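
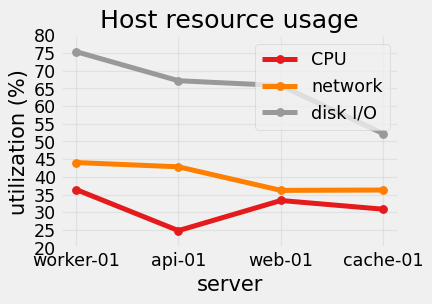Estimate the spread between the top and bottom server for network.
≈ 10

Max worker-01 ≈ 45, min web-01 ≈ 35; range ≈ 10.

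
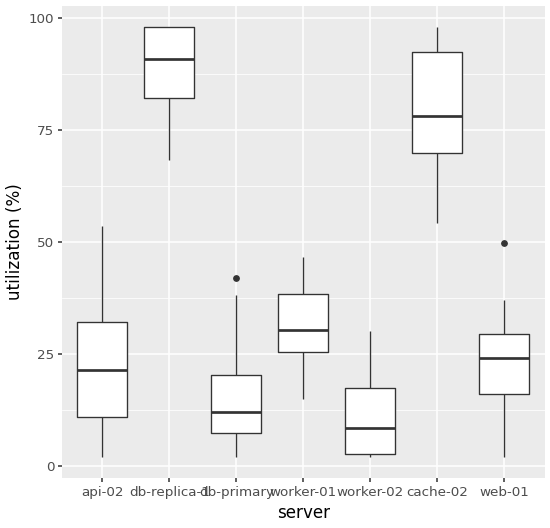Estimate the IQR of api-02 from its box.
≈ 20

Q3 ≈ 30, Q1 ≈ 10; IQR ≈ 20.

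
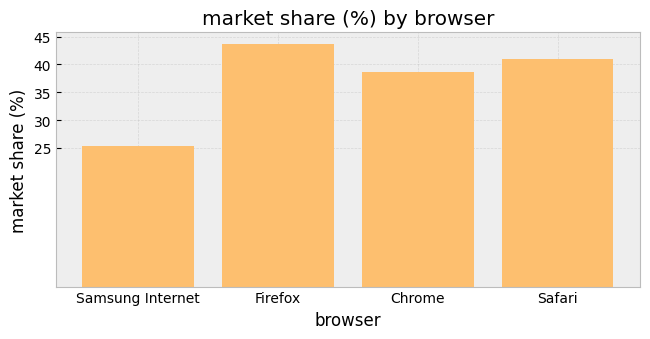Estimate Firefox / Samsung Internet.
Firefox ≈ 45, Samsung Internet ≈ 25; 45/25 ≈ 1.8.

≈ 1.8×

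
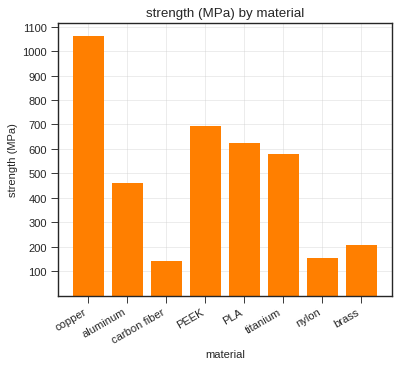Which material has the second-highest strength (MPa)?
Top 3: copper ≈ 1100, PEEK ≈ 700, PLA ≈ 600.

PEEK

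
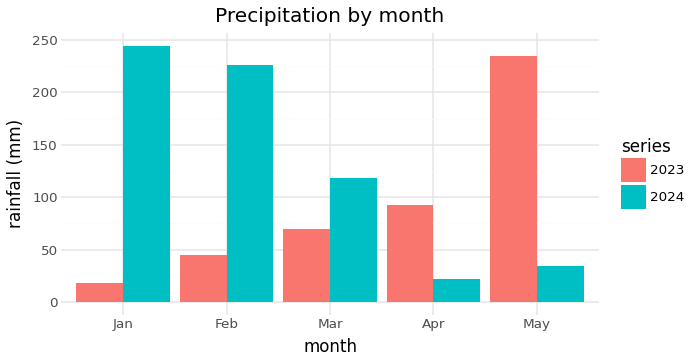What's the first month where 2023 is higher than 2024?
Mar: 2023 ≈ 75 vs 2024 ≈ 125 (not yet); Apr: 2023 ≈ 100 vs 2024 ≈ 25 (first crossover).

Apr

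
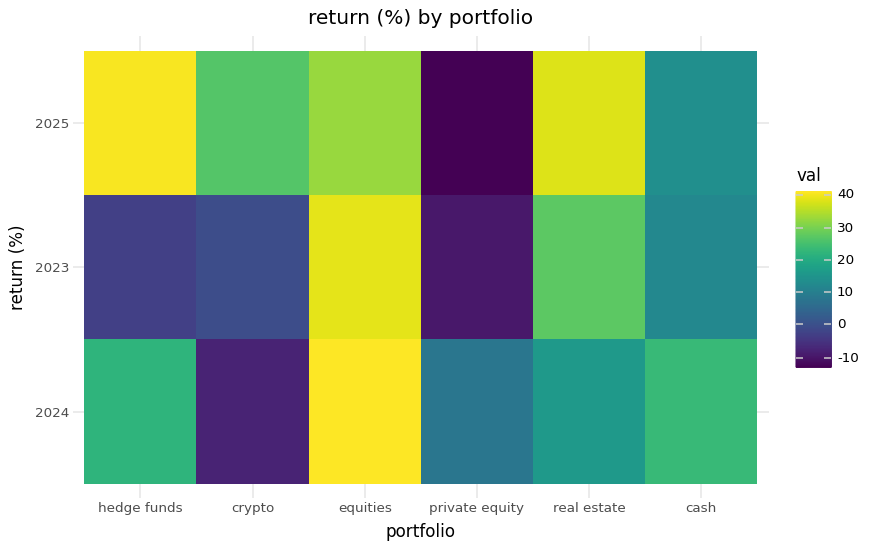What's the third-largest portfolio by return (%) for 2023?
Top 4 for 2023: equities ≈ 40, real estate ≈ 30, cash ≈ 10, crypto ≈ 0.

cash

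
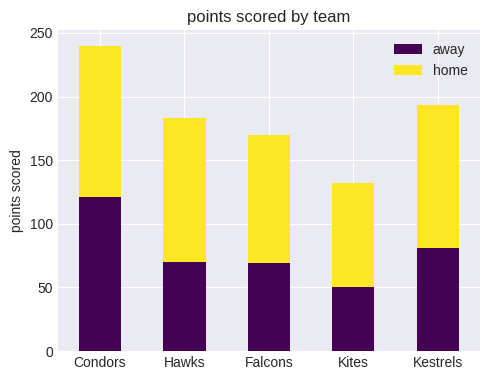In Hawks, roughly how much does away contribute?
≈ 80

away top ≈ 80, bottom ≈ 0; segment ≈ 80.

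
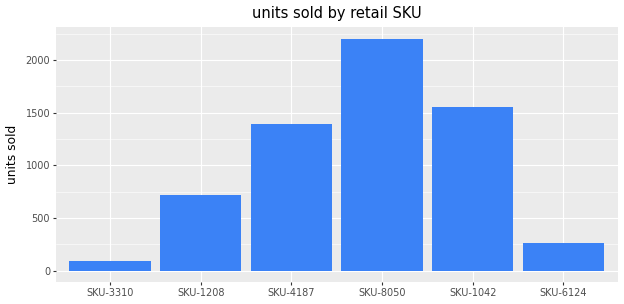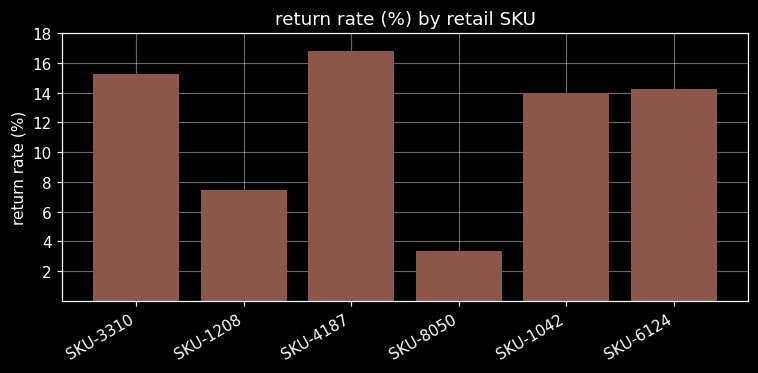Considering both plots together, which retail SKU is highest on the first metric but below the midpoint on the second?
SKU-8050

Chart 2 median return rate (%) ≈ 14; below-median retail SKUs: SKU-1208, SKU-8050, SKU-1042. Among those, SKU-8050 has the highest units sold (≈ 2000).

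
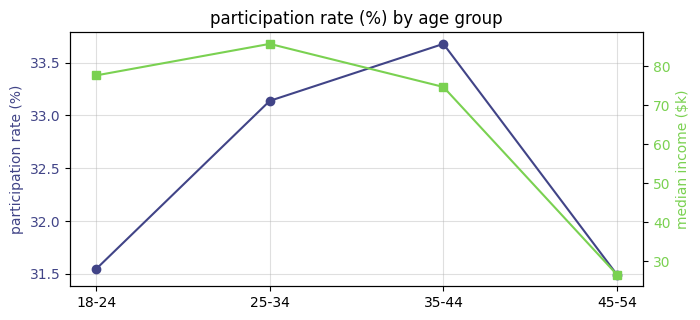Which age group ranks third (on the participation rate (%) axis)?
18-24

Top 4 (on the participation rate (%) axis): 35-44 ≈ 33.6, 25-34 ≈ 33.2, 18-24 ≈ 31.6, 45-54 ≈ 31.4.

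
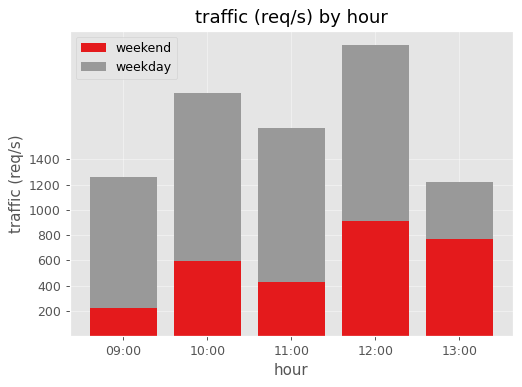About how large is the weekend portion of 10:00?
weekend top ≈ 600, bottom ≈ 0; segment ≈ 600.

≈ 600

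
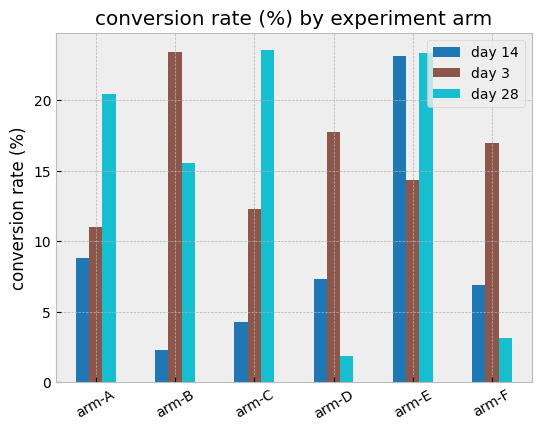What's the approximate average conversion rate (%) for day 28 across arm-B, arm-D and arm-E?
(16 + 2 + 24) / 3 ≈ 14.

≈ 14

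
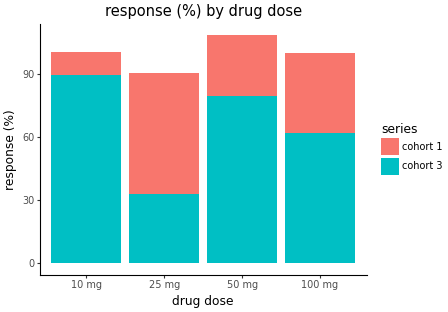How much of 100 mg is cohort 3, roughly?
≈ 60

cohort 3 top ≈ 60, bottom ≈ 0; segment ≈ 60.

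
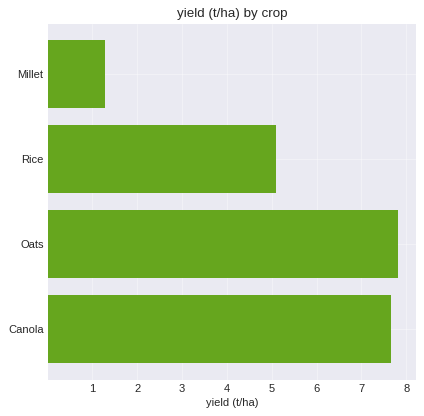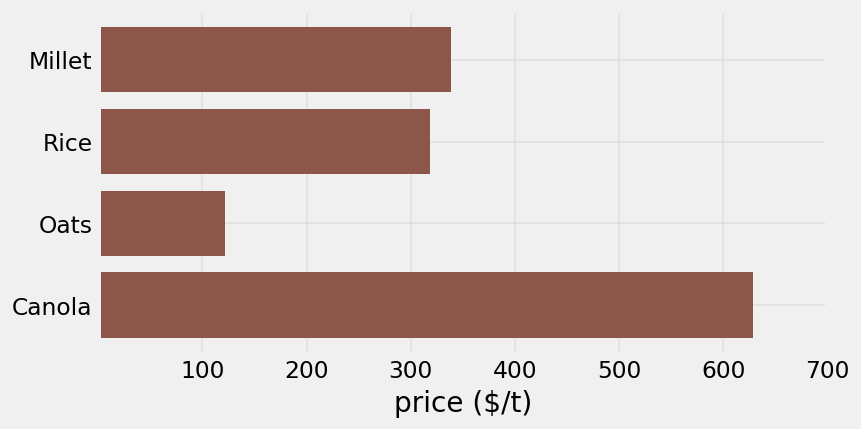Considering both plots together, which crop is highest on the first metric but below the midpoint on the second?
Oats

Chart 2 median price ($/t) ≈ 300; below-median crops: Rice, Oats. Among those, Oats has the highest yield (t/ha) (≈ 8).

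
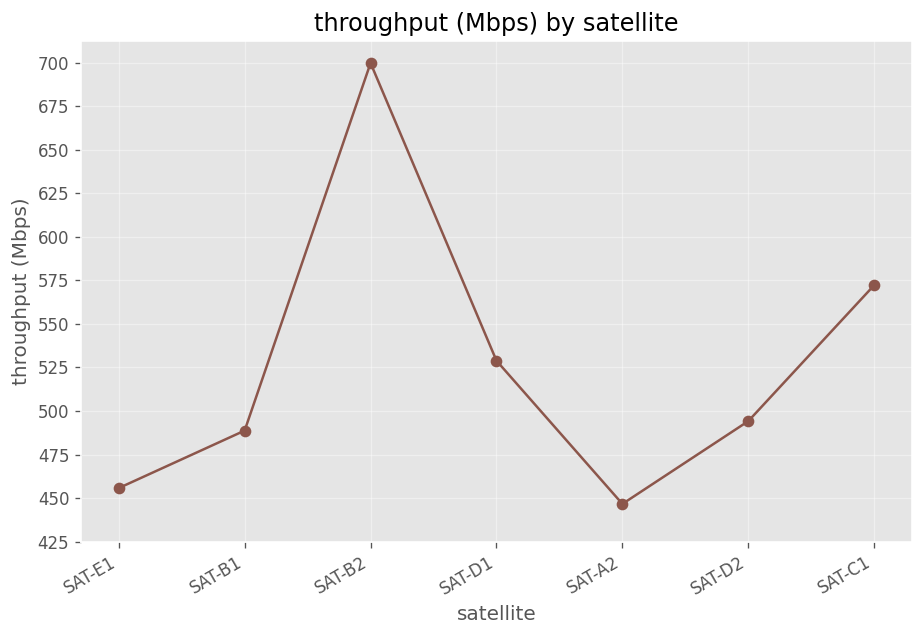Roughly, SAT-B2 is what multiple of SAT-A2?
≈ 1.56×

SAT-B2 ≈ 700, SAT-A2 ≈ 450; 700/450 ≈ 1.56.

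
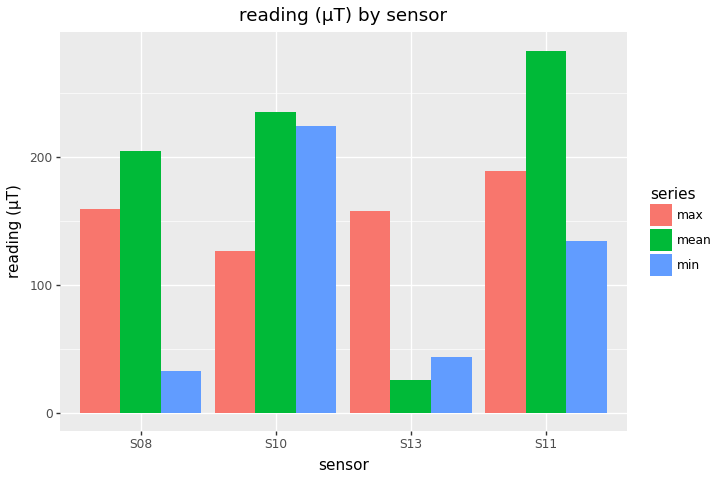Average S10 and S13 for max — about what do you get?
≈ 138

(125 + 150) / 2 ≈ 138.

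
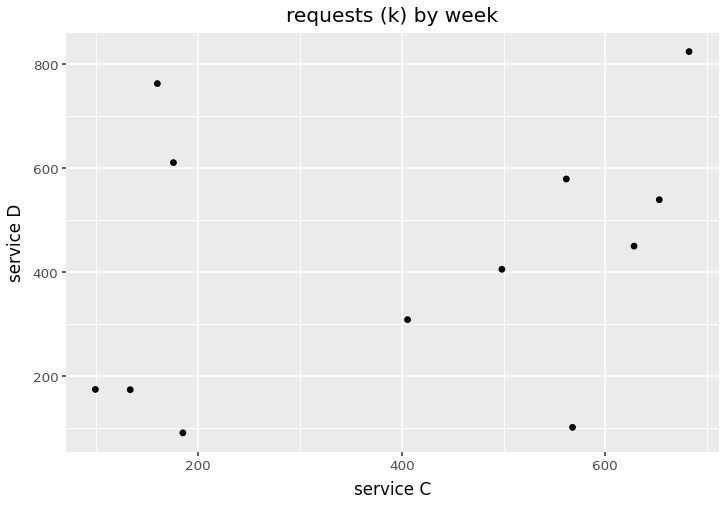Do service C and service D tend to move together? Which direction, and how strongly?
Points are positively correlated; weak (|r| ≈ 0.3).

positive, weak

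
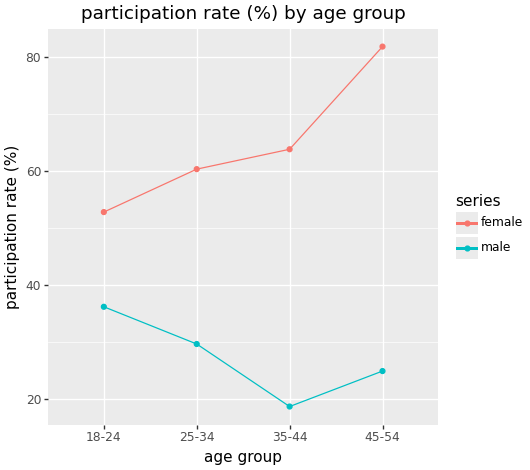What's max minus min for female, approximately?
≈ 30

Max 45-54 ≈ 80, min 18-24 ≈ 50; range ≈ 30.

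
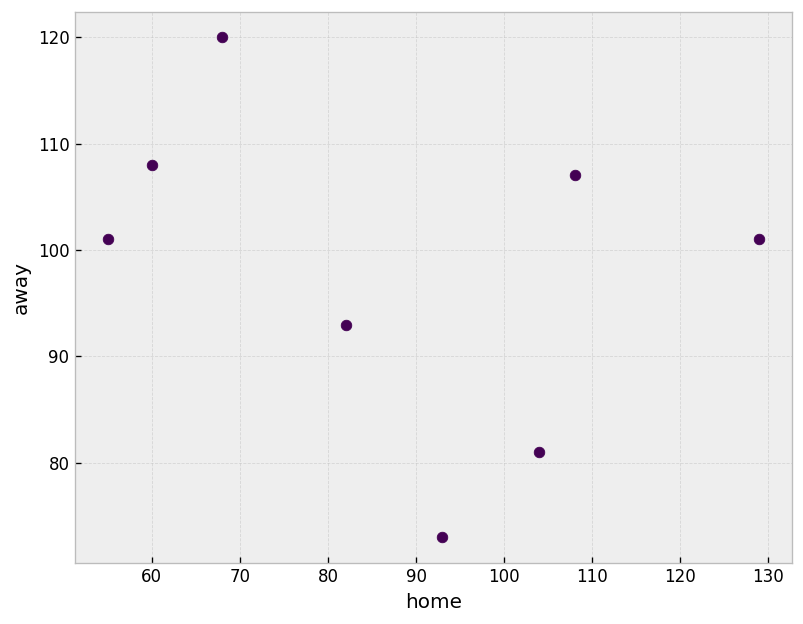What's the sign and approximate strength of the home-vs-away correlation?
Points are negatively correlated; weak (|r| ≈ 0.3).

negative, weak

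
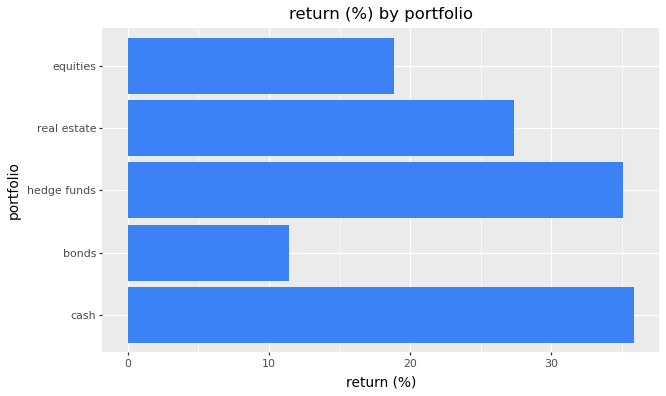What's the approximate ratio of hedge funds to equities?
≈ 1.75×

hedge funds ≈ 35, equities ≈ 20; 35/20 ≈ 1.75.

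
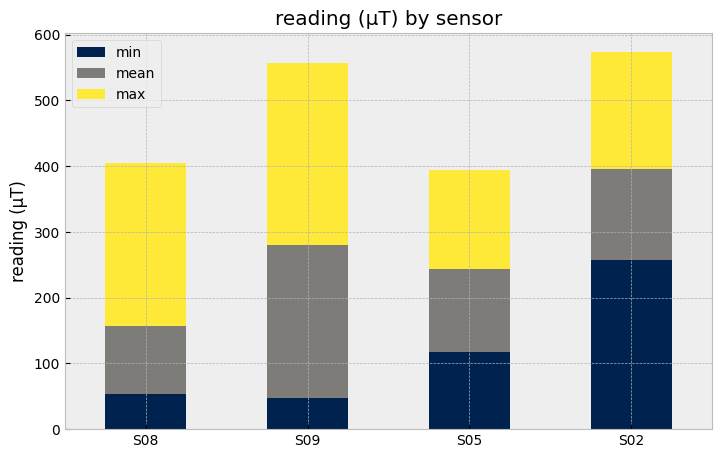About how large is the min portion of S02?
≈ 250

min top ≈ 250, bottom ≈ 0; segment ≈ 250.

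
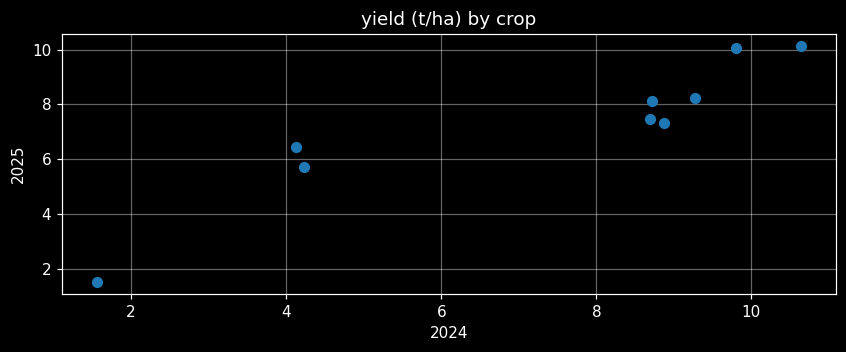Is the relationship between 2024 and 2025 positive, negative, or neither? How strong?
Points are positively correlated; strong (|r| ≈ 0.9).

positive, strong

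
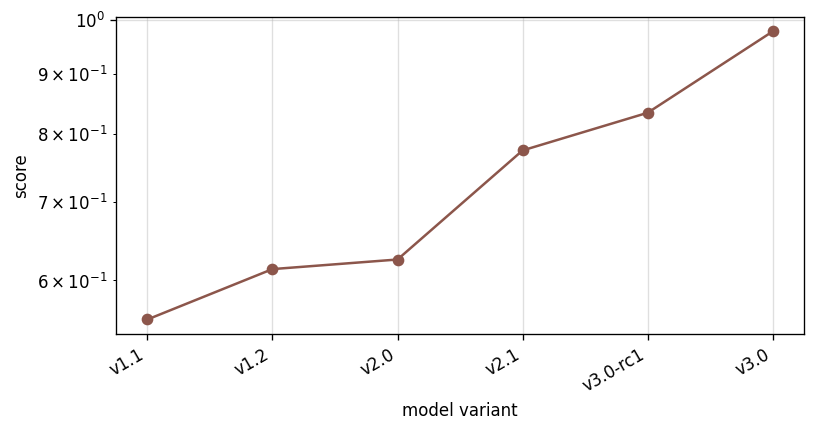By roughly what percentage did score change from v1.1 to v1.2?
v1.1 ≈ 0.55, v1.2 ≈ 0.60; (0.60 − 0.55) / 0.55 ≈ +9.1%.

≈ +9.1%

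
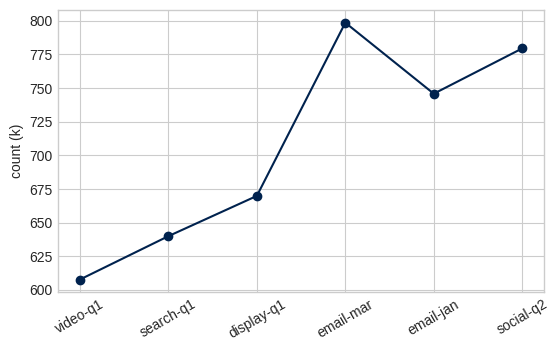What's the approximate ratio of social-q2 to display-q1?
social-q2 ≈ 780, display-q1 ≈ 660; 780/660 ≈ 1.18.

≈ 1.18×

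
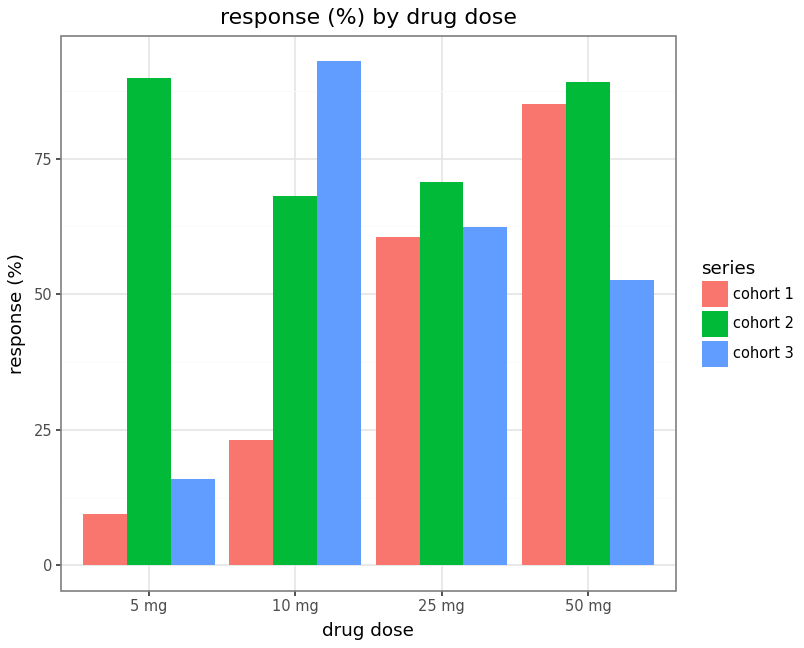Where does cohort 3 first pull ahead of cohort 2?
5 mg: cohort 3 ≈ 20 vs cohort 2 ≈ 90 (not yet); 10 mg: cohort 3 ≈ 90 vs cohort 2 ≈ 70 (first crossover).

10 mg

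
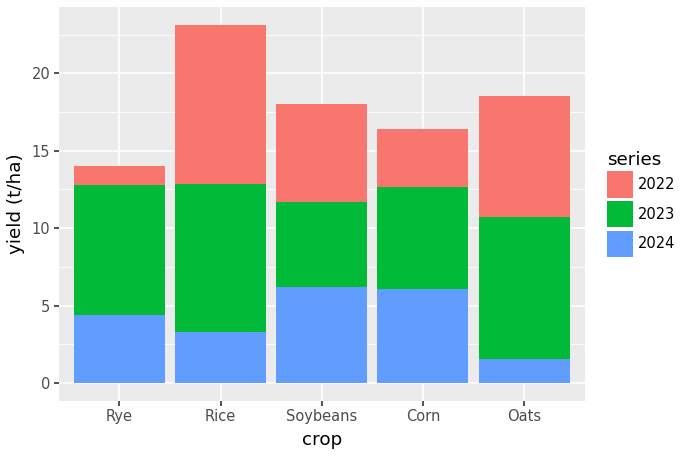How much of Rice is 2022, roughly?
2022 top ≈ 24, bottom ≈ 12; segment ≈ 12.

≈ 12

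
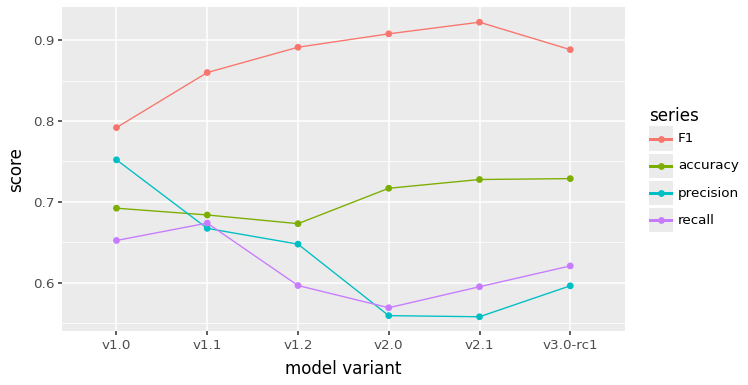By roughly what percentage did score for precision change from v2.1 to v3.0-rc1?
≈ +9.1%

v2.1 ≈ 0.55, v3.0-rc1 ≈ 0.60; (0.60 − 0.55) / 0.55 ≈ +9.1%.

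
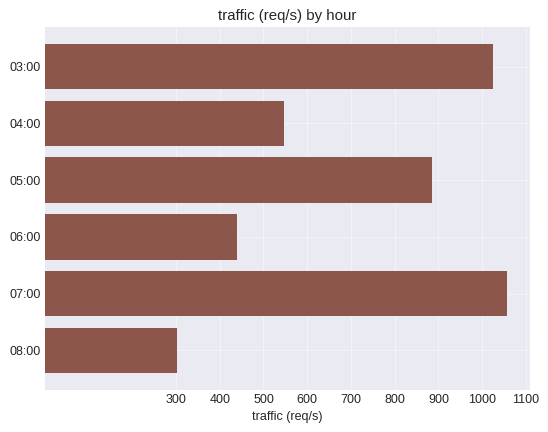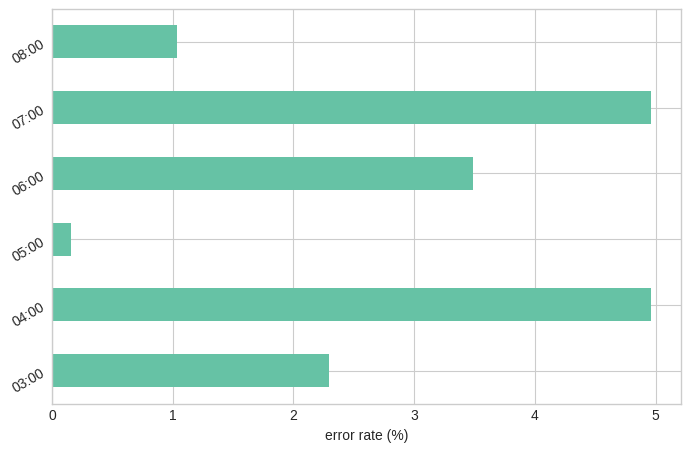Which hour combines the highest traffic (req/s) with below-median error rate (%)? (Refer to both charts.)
Chart 2 median error rate (%) ≈ 3; below-median hours: 03:00, 05:00, 08:00. Among those, 03:00 has the highest traffic (req/s) (≈ 1000).

03:00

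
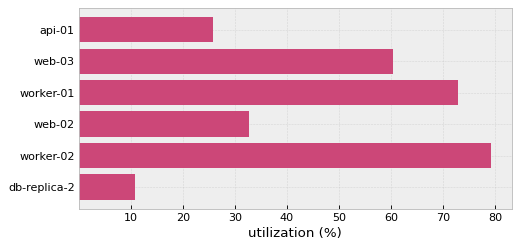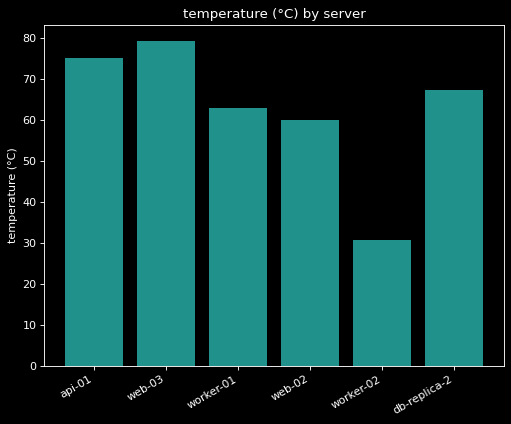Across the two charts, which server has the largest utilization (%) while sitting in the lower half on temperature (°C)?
Chart 2 median temperature (°C) ≈ 70; below-median servers: worker-01, web-02, worker-02. Among those, worker-02 has the highest utilization (%) (≈ 80).

worker-02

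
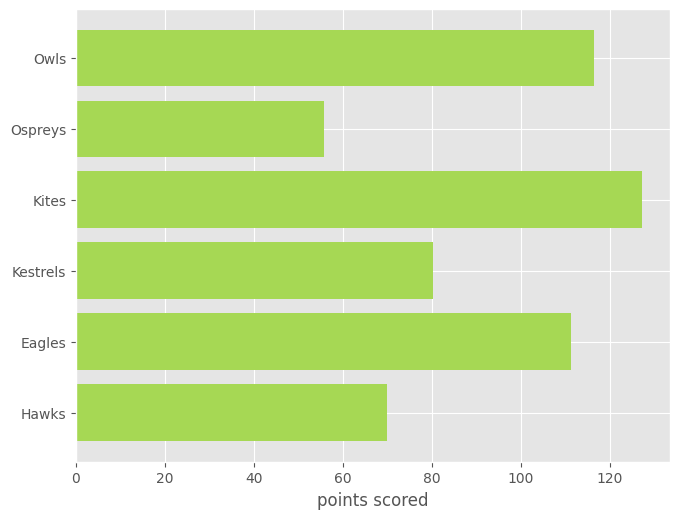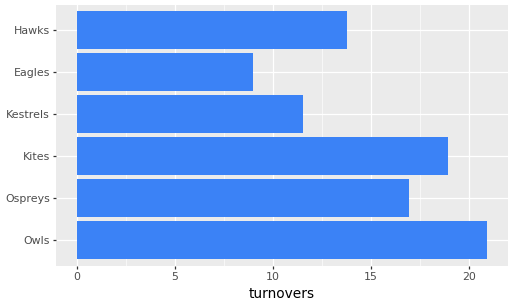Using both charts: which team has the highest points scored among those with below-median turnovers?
Chart 2 median turnovers ≈ 16; below-median teams: Kestrels, Eagles, Hawks. Among those, Eagles has the highest points scored (≈ 120).

Eagles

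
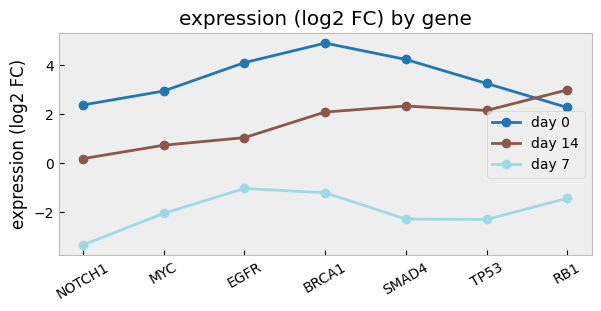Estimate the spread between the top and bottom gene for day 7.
Max EGFR ≈ -1, min NOTCH1 ≈ -3; range ≈ 2.

≈ 2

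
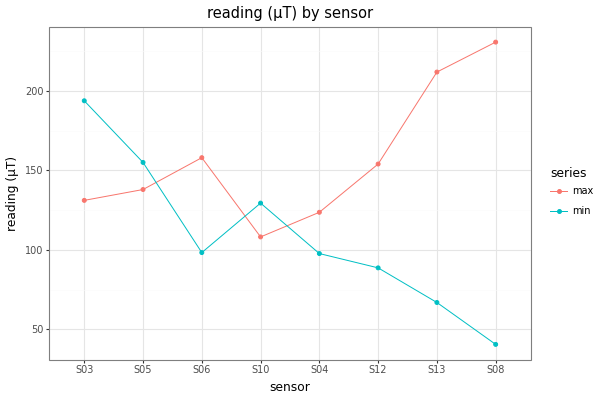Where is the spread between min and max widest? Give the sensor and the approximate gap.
S08, ≈ 200 µT

S08: min ≈ 40, max ≈ 240 → gap ≈ 200. Next-largest (S13) is only ≈ 160.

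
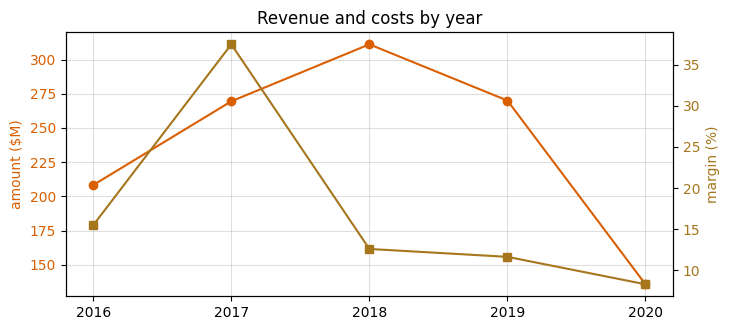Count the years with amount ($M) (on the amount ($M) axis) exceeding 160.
Above 160: 2016, 2017, 2018, 2019.

4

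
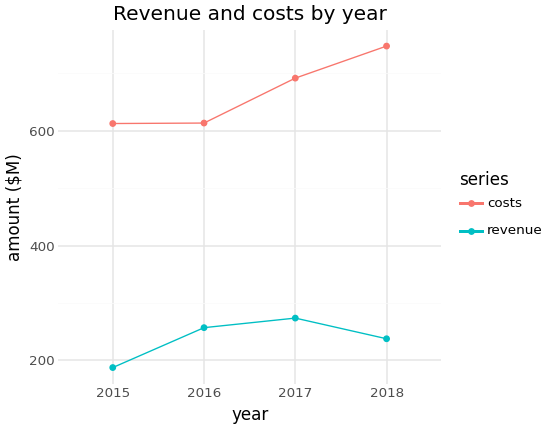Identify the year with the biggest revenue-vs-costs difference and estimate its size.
2018, ≈ 500 $M

2018: revenue ≈ 250, costs ≈ 750 → gap ≈ 500. Next-largest (2015) is only ≈ 400.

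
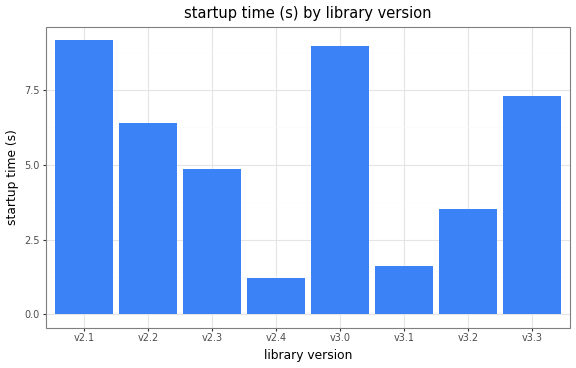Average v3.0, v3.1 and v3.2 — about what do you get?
≈ 5

(9 + 2 + 4) / 3 ≈ 5.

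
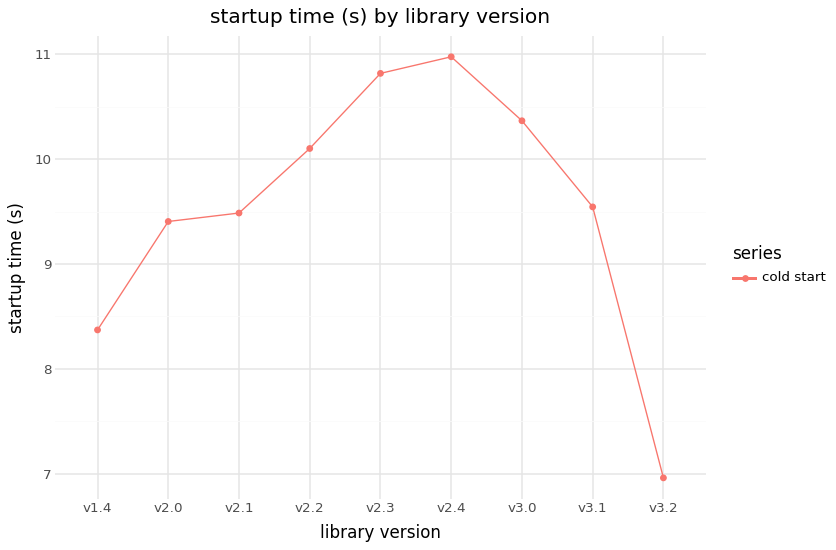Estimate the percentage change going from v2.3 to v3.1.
v2.3 ≈ 11.0, v3.1 ≈ 9.5; (9.5 − 11.0) / 11.0 ≈ -13.6%.

≈ -13.6%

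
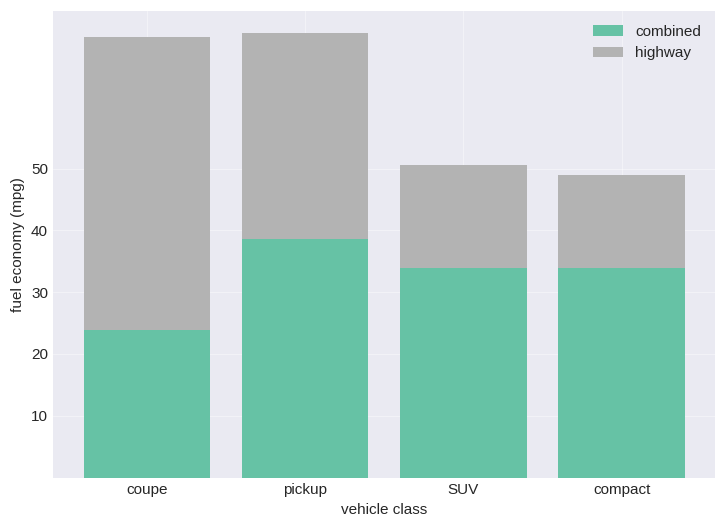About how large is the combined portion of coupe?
combined top ≈ 20, bottom ≈ 0; segment ≈ 20.

≈ 20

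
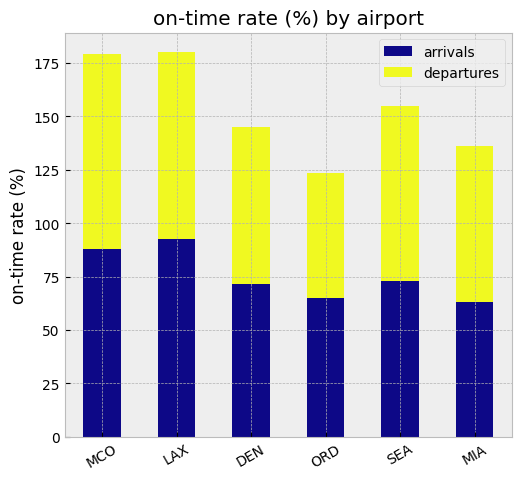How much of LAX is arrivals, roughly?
arrivals top ≈ 100, bottom ≈ 0; segment ≈ 100.

≈ 100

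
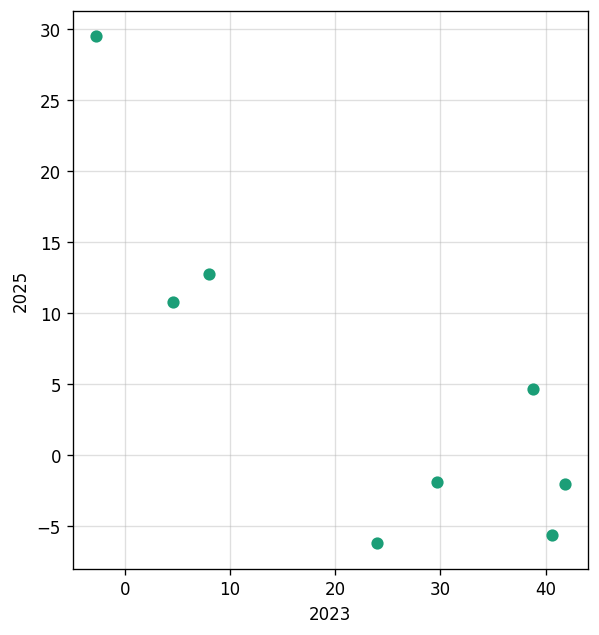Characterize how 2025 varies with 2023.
Points are negatively correlated; strong (|r| ≈ 0.8).

negative, strong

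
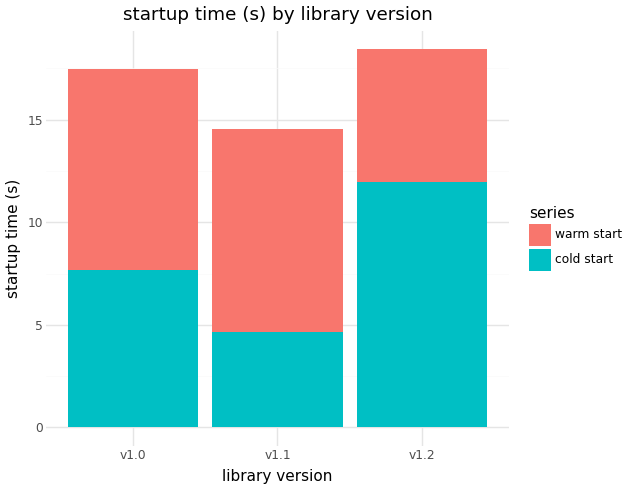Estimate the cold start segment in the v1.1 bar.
≈ 4

cold start top ≈ 4, bottom ≈ 0; segment ≈ 4.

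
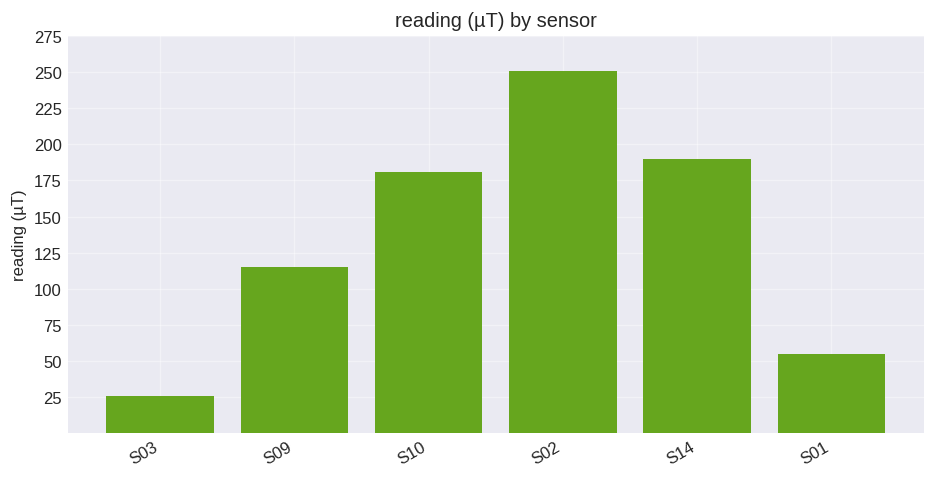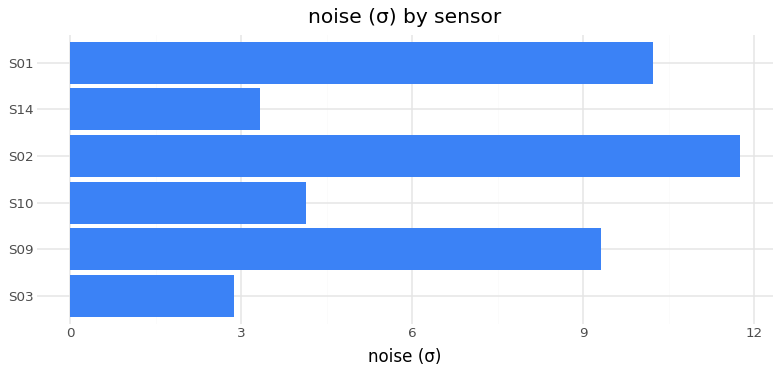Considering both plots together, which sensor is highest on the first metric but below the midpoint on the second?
Chart 2 median noise (σ) ≈ 6; below-median sensors: S03, S10, S14. Among those, S14 has the highest reading (µT) (≈ 200).

S14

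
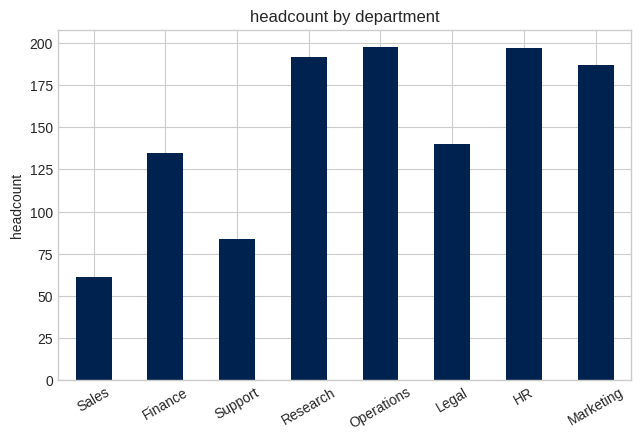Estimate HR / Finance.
≈ 1.43×

HR ≈ 200, Finance ≈ 140; 200/140 ≈ 1.43.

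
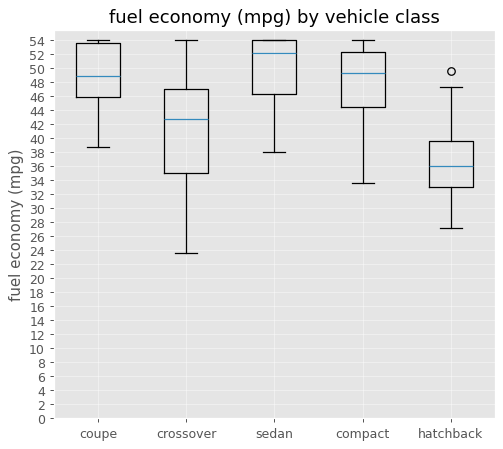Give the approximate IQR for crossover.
≈ 14

Q3 ≈ 48, Q1 ≈ 34; IQR ≈ 14.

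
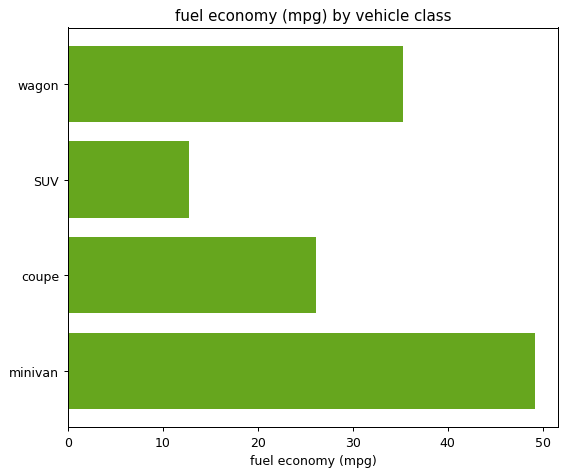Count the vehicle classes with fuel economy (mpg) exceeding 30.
Above 30: wagon, minivan.

2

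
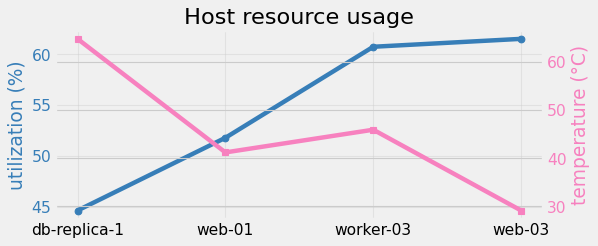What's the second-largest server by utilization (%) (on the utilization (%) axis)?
Top 3 (on the utilization (%) axis): web-03 ≈ 62, worker-03 ≈ 60, web-01 ≈ 52.

worker-03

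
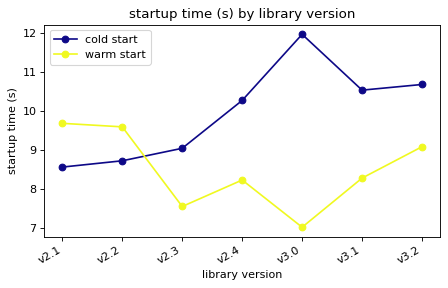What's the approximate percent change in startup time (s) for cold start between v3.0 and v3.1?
≈ -12.5%

v3.0 ≈ 12.0, v3.1 ≈ 10.5; (10.5 − 12.0) / 12.0 ≈ -12.5%.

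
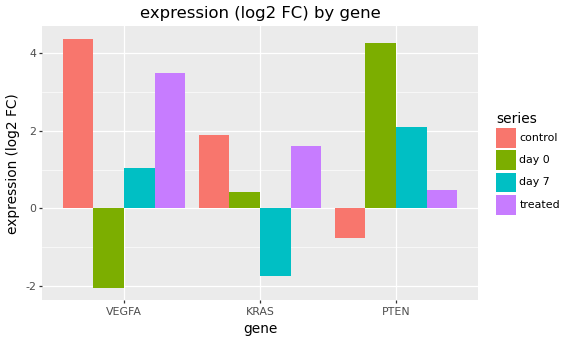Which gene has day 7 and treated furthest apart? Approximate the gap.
KRAS, ≈ 4 log2 FC

KRAS: day 7 ≈ -2, treated ≈ 2 → gap ≈ 4. Next-largest (VEGFA) is only ≈ 2.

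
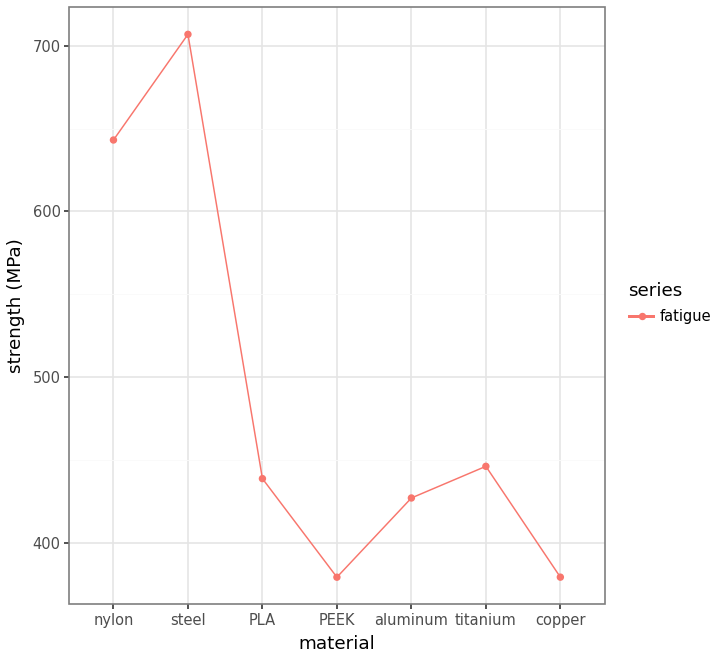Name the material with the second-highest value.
nylon

Top 3: steel ≈ 700, nylon ≈ 650, titanium ≈ 450.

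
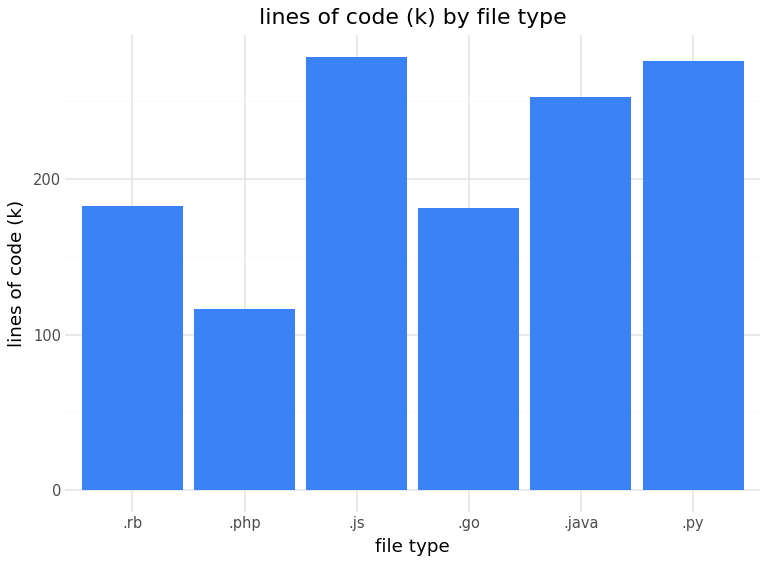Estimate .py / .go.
.py ≈ 275, .go ≈ 175; 275/175 ≈ 1.57.

≈ 1.57×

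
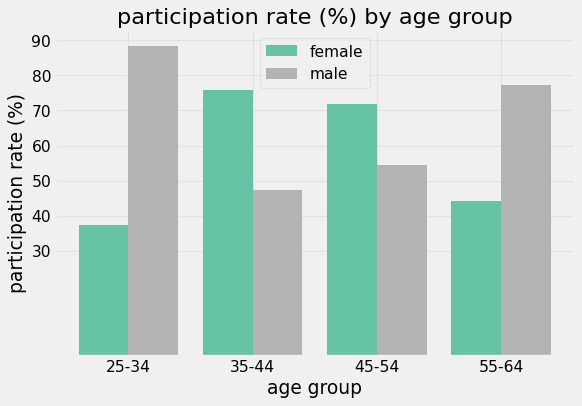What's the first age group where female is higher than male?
35-44

25-34: female ≈ 40 vs male ≈ 90 (not yet); 35-44: female ≈ 80 vs male ≈ 50 (first crossover).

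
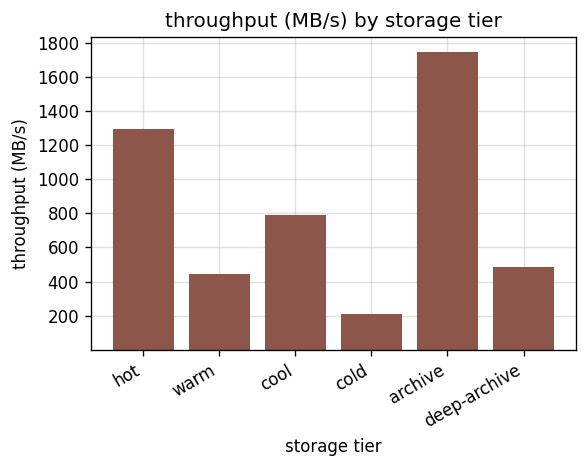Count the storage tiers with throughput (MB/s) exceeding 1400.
1

Above 1400: archive.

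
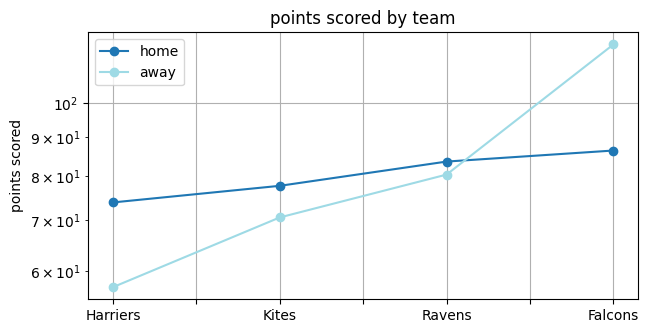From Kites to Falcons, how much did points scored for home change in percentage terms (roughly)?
Kites ≈ 80, Falcons ≈ 90; (90 − 80) / 80 ≈ +12.5%.

≈ +12.5%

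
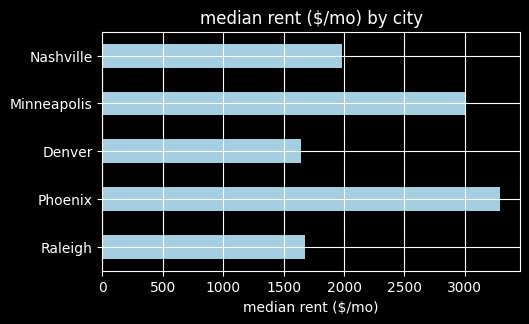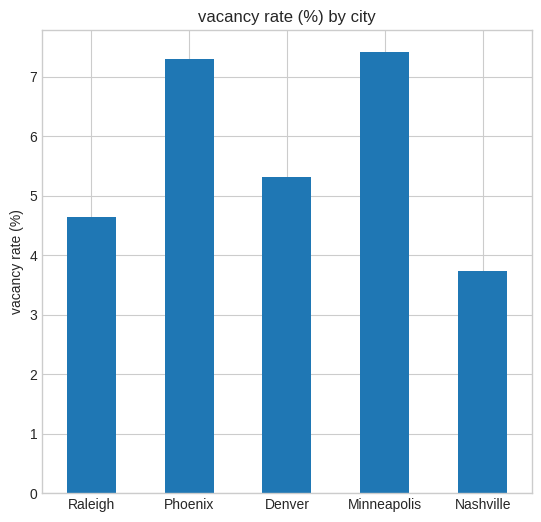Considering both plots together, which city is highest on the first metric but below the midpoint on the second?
Chart 2 median vacancy rate (%) ≈ 5; below-median cities: Raleigh, Nashville. Among those, Nashville has the highest median rent ($/mo) (≈ 2000).

Nashville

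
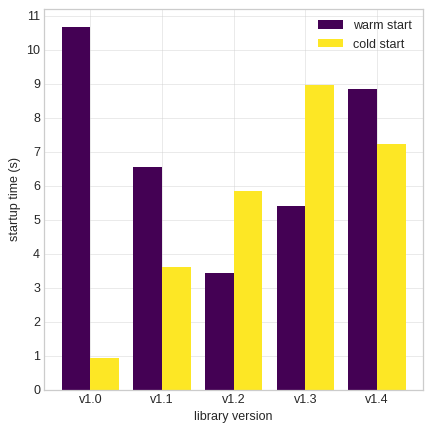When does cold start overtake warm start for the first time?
v1.1: cold start ≈ 4 vs warm start ≈ 7 (not yet); v1.2: cold start ≈ 6 vs warm start ≈ 3 (first crossover).

v1.2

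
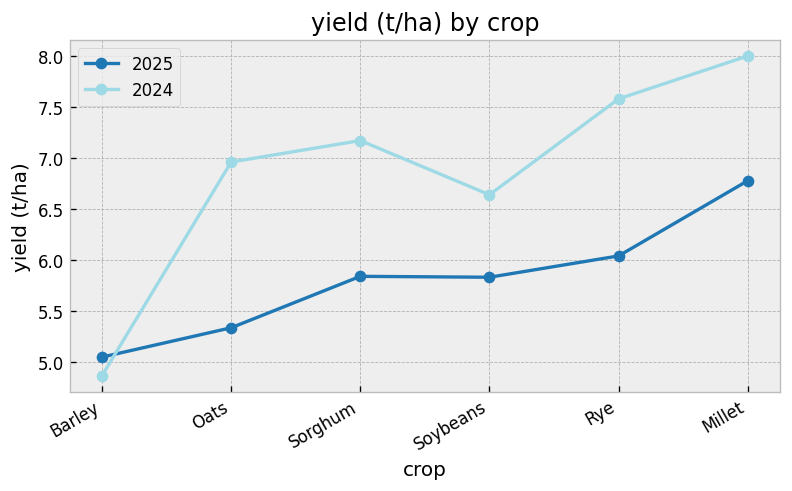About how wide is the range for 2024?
Max Millet ≈ 8.0, min Barley ≈ 5.0; range ≈ 3.0.

≈ 3.0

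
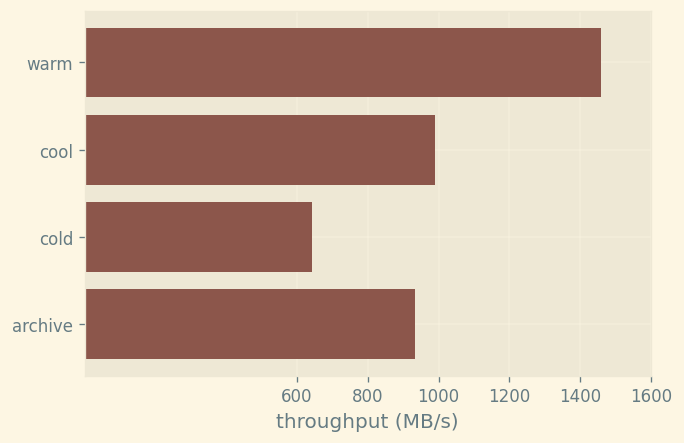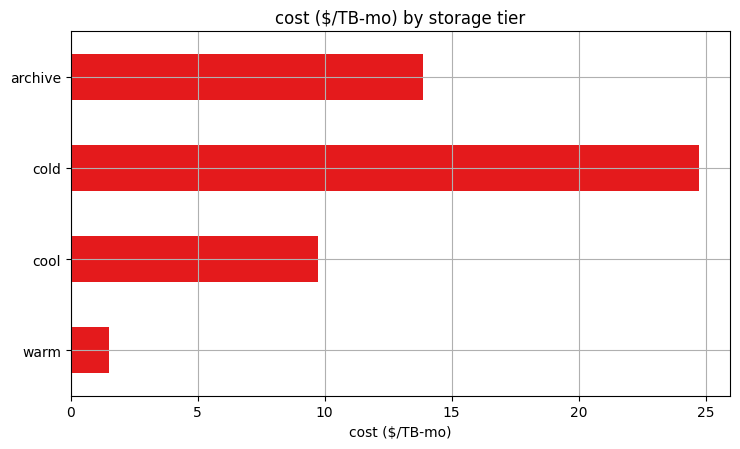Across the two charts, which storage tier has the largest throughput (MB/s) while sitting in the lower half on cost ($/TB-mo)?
Chart 2 median cost ($/TB-mo) ≈ 10; below-median storage tiers: warm, cool. Among those, warm has the highest throughput (MB/s) (≈ 1400).

warm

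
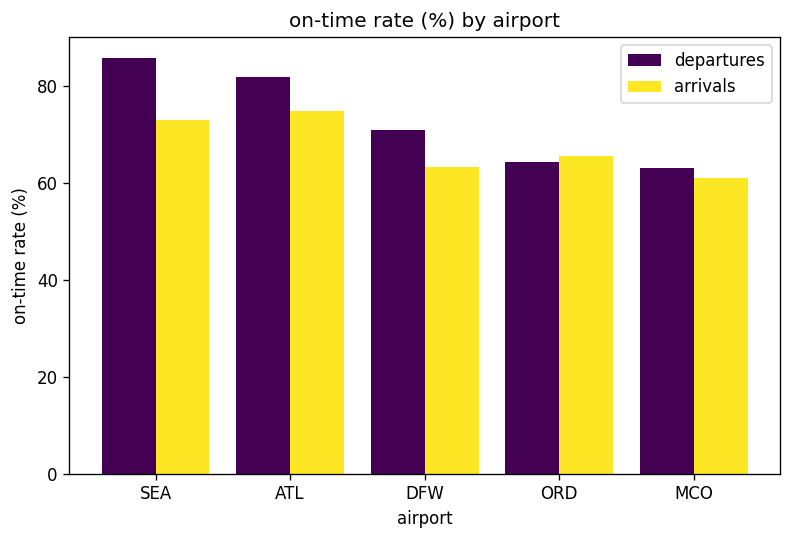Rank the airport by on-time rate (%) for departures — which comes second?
Top 3 for departures: SEA ≈ 90, ATL ≈ 80, DFW ≈ 70.

ATL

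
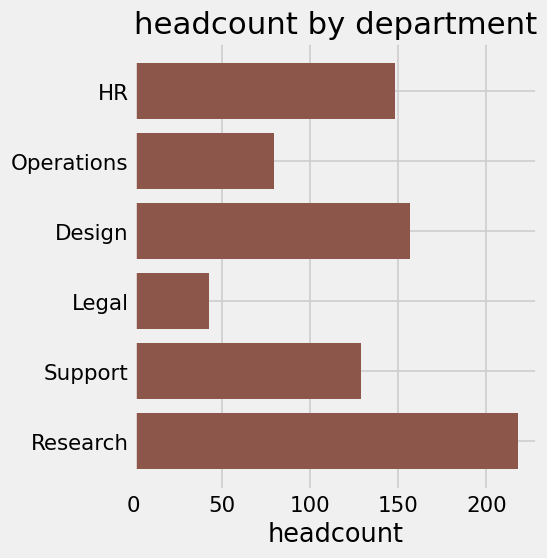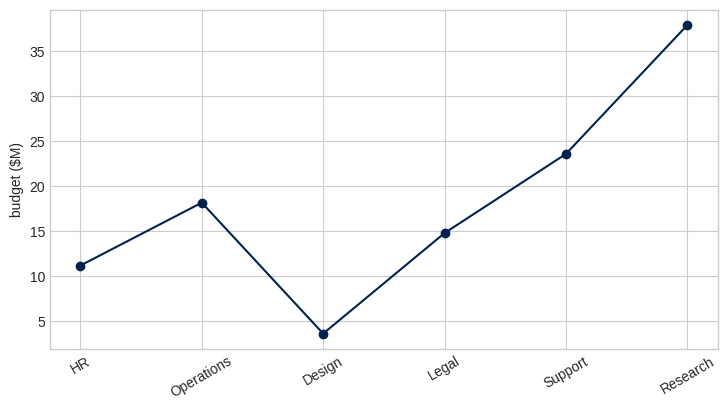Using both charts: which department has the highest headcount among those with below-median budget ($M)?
Design

Chart 2 median budget ($M) ≈ 15; below-median departments: HR, Design, Legal. Among those, Design has the highest headcount (≈ 160).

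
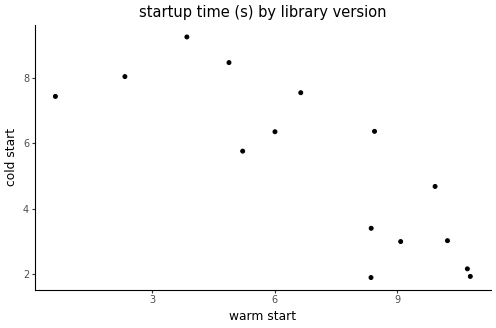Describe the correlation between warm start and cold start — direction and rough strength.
Points are negatively correlated; strong (|r| ≈ 0.8).

negative, strong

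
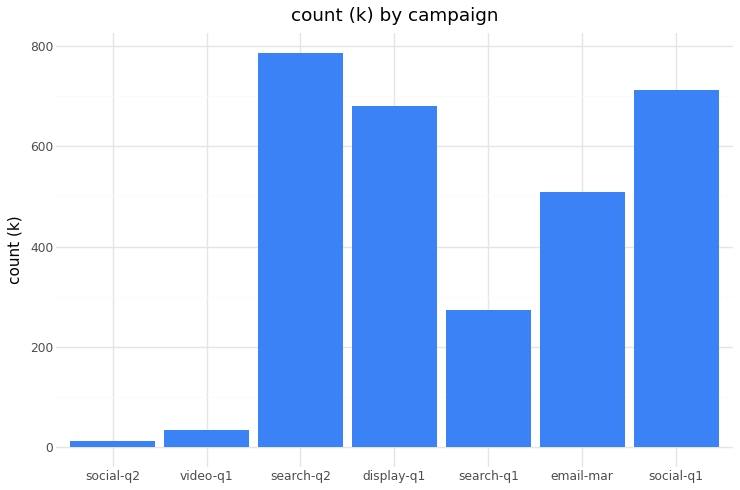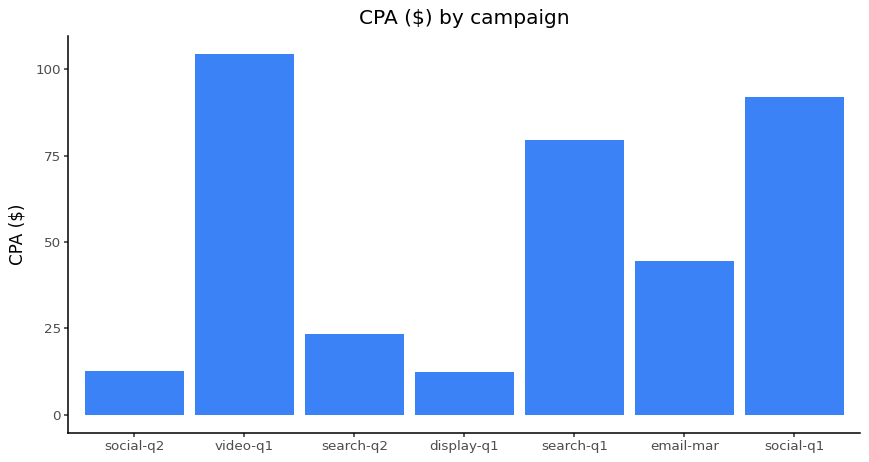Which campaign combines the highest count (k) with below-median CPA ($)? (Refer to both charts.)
search-q2

Chart 2 median CPA ($) ≈ 40; below-median campaigns: social-q2, search-q2, display-q1. Among those, search-q2 has the highest count (k) (≈ 800).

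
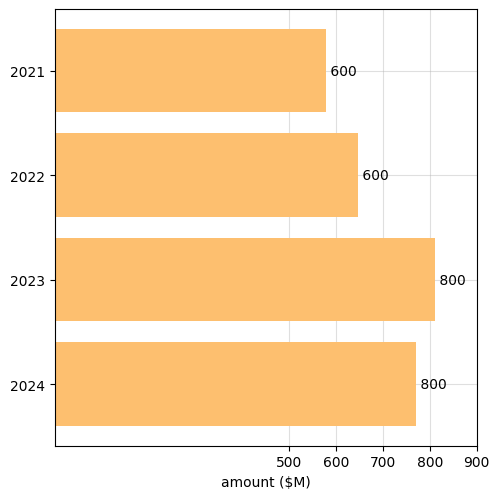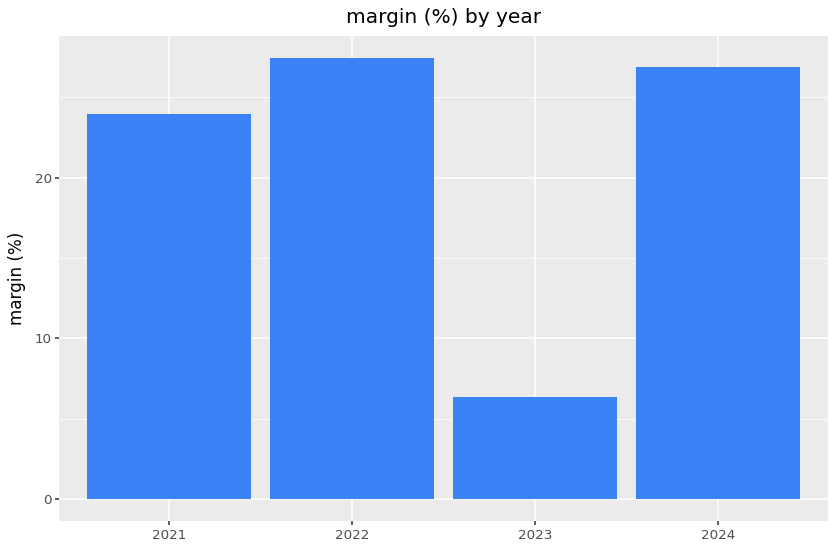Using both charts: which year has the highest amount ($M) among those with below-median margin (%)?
2023

Chart 2 median margin (%) ≈ 25; below-median years: 2021, 2023. Among those, 2023 has the highest amount ($M) (≈ 800).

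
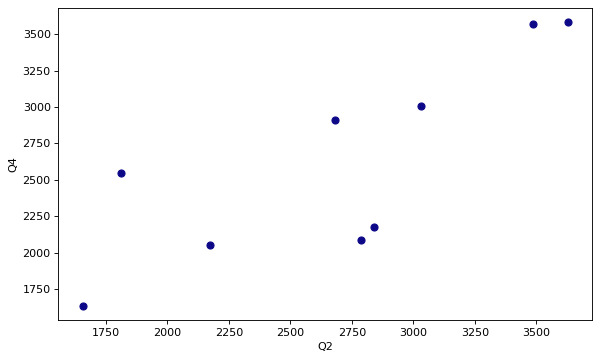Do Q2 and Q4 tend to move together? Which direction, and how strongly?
positive, strong

Points are positively correlated; strong (|r| ≈ 0.8).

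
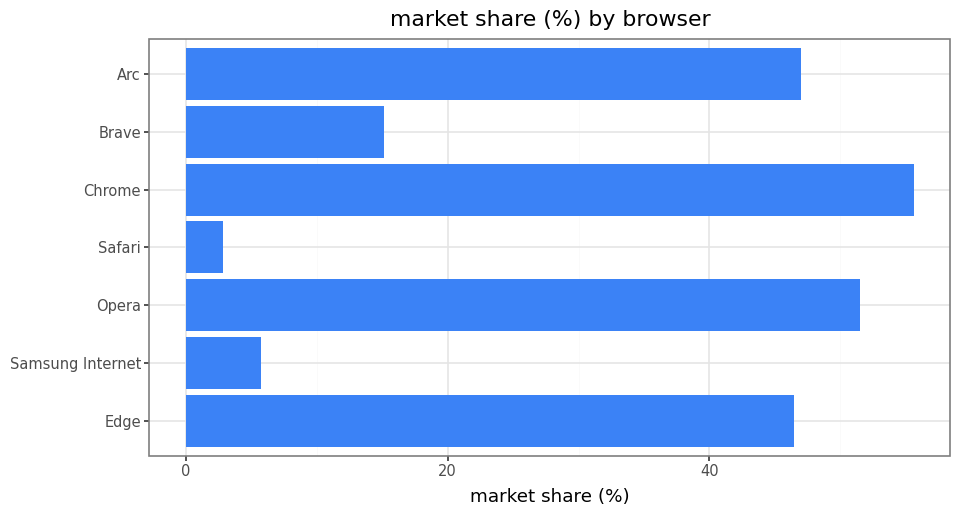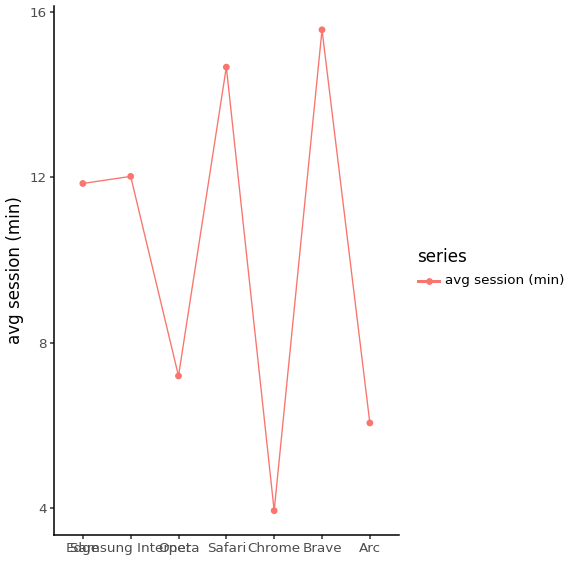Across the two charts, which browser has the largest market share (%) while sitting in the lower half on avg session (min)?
Chart 2 median avg session (min) ≈ 12; below-median browsers: Opera, Chrome, Arc. Among those, Chrome has the highest market share (%) (≈ 60).

Chrome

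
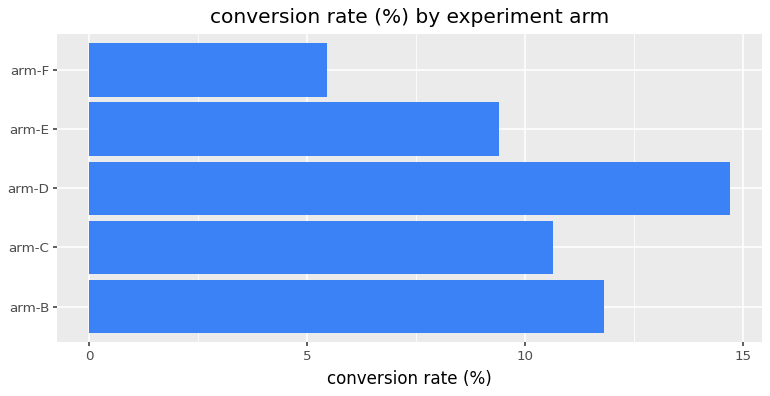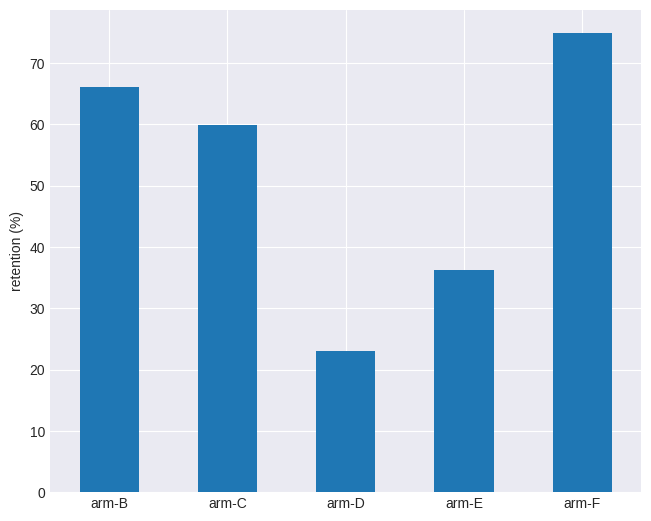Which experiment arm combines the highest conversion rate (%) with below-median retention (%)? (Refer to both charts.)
arm-D

Chart 2 median retention (%) ≈ 60; below-median experiment arms: arm-D, arm-E. Among those, arm-D has the highest conversion rate (%) (≈ 14).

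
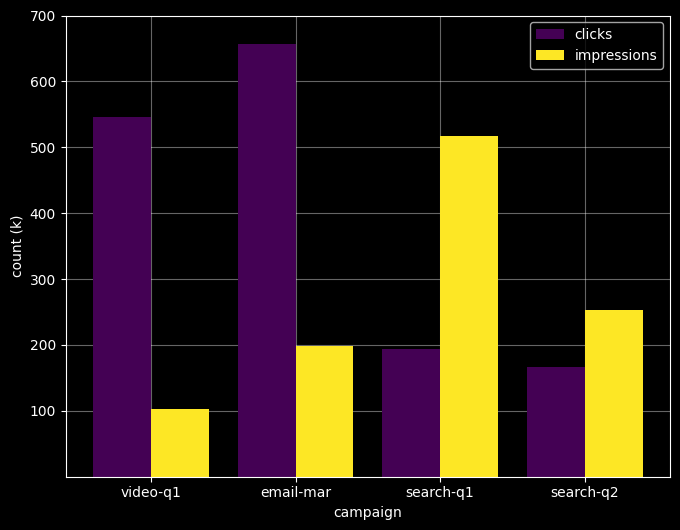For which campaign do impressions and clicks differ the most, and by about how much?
email-mar, ≈ 500 k

email-mar: impressions ≈ 200, clicks ≈ 700 → gap ≈ 500. Next-largest (video-q1) is only ≈ 400.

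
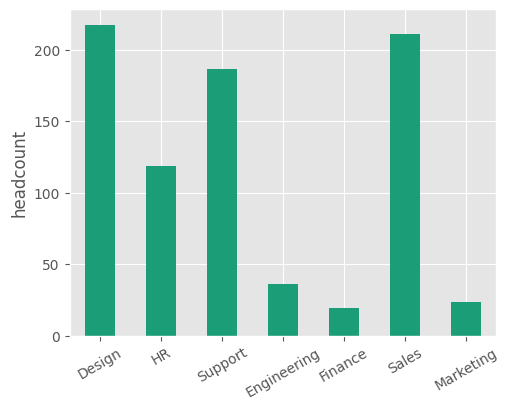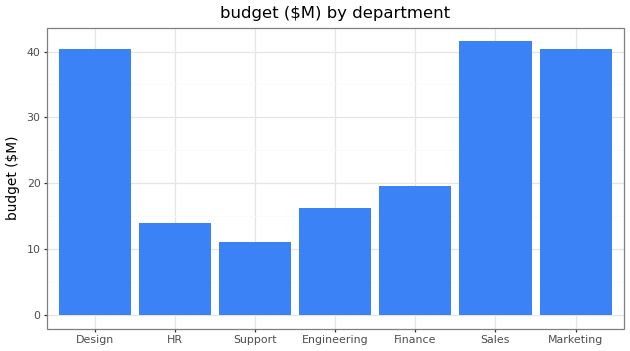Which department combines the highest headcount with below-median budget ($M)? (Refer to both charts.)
Chart 2 median budget ($M) ≈ 20; below-median departments: HR, Support, Engineering. Among those, Support has the highest headcount (≈ 180).

Support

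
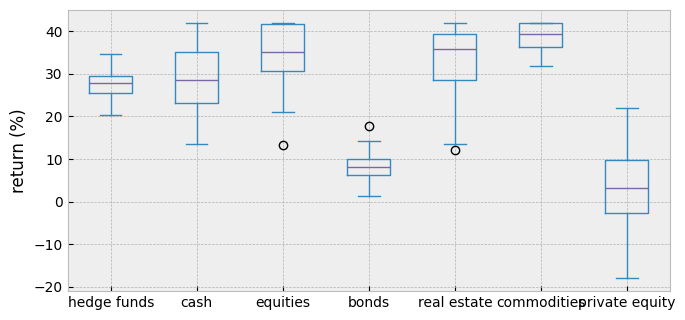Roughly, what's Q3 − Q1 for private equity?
Q3 ≈ 10, Q1 ≈ -5; IQR ≈ 15.

≈ 15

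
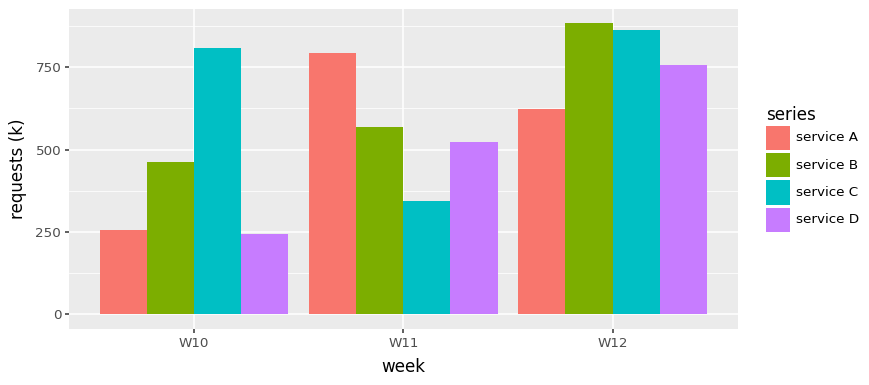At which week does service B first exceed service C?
W11

W10: service B ≈ 500 vs service C ≈ 800 (not yet); W11: service B ≈ 600 vs service C ≈ 300 (first crossover).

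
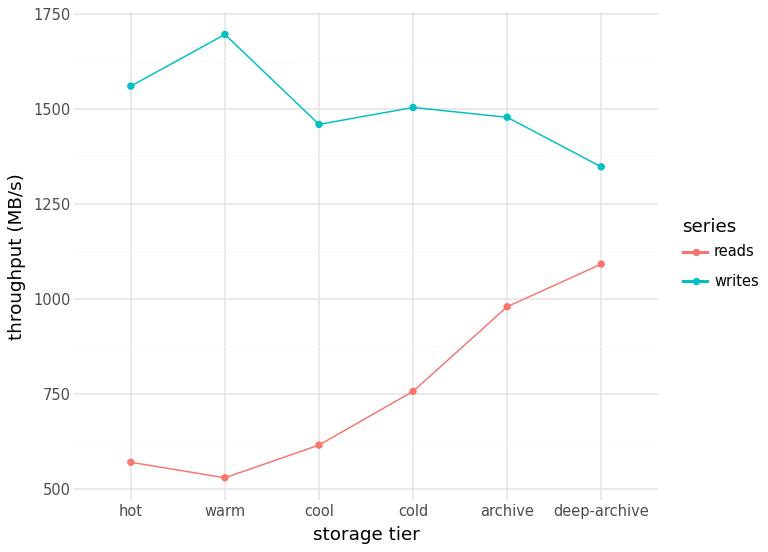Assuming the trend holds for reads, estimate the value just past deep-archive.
≈ 1250

Last three: 800, 1000, 1100 → slope ≈ 150/step → next ≈ 1250.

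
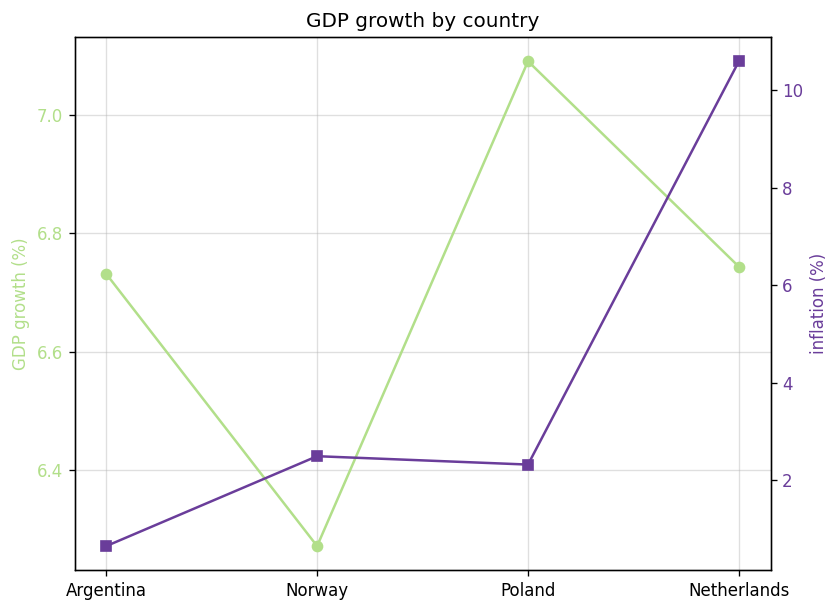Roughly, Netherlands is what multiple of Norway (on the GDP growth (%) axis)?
Netherlands ≈ 6.7, Norway ≈ 6.3; 6.7/6.3 ≈ 1.06.

≈ 1.06×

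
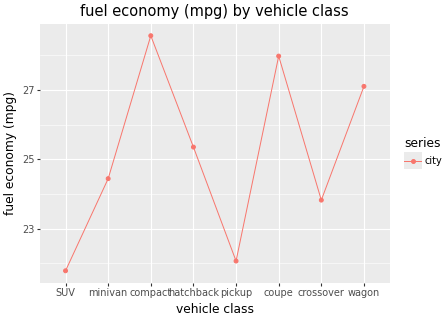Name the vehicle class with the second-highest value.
Top 3: compact ≈ 29, coupe ≈ 28, wagon ≈ 27.

coupe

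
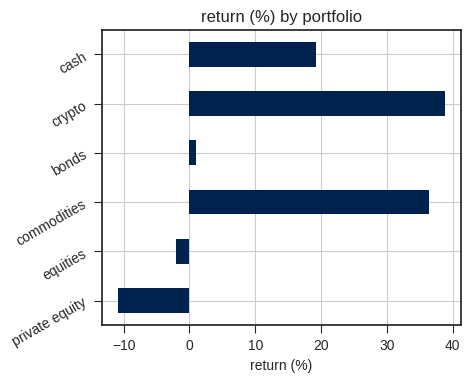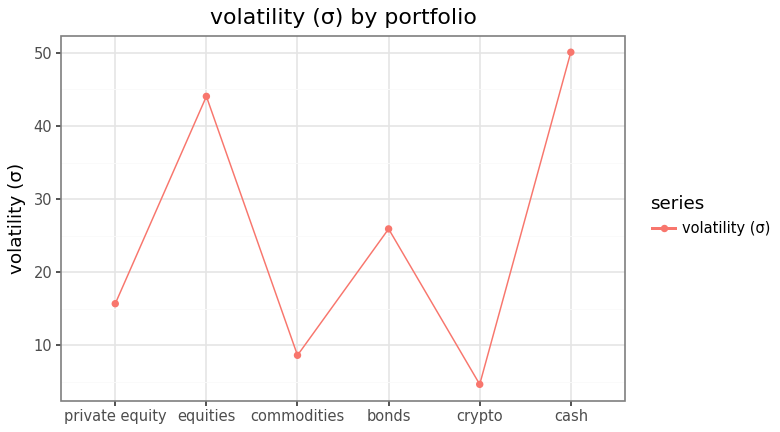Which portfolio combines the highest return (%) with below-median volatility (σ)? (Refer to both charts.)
Chart 2 median volatility (σ) ≈ 20; below-median portfolios: private equity, commodities, crypto. Among those, crypto has the highest return (%) (≈ 40).

crypto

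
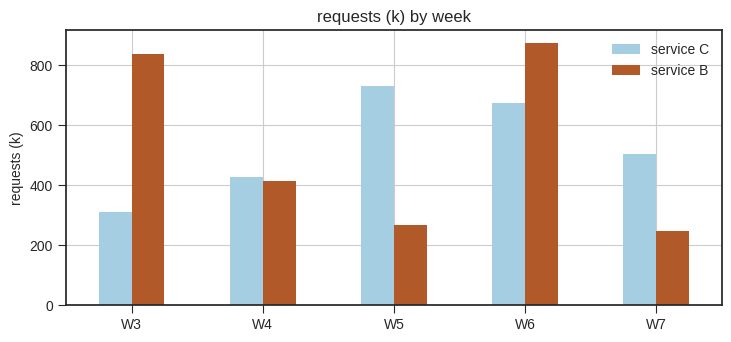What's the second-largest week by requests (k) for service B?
W3

Top 3 for service B: W6 ≈ 900, W3 ≈ 800, W4 ≈ 400.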